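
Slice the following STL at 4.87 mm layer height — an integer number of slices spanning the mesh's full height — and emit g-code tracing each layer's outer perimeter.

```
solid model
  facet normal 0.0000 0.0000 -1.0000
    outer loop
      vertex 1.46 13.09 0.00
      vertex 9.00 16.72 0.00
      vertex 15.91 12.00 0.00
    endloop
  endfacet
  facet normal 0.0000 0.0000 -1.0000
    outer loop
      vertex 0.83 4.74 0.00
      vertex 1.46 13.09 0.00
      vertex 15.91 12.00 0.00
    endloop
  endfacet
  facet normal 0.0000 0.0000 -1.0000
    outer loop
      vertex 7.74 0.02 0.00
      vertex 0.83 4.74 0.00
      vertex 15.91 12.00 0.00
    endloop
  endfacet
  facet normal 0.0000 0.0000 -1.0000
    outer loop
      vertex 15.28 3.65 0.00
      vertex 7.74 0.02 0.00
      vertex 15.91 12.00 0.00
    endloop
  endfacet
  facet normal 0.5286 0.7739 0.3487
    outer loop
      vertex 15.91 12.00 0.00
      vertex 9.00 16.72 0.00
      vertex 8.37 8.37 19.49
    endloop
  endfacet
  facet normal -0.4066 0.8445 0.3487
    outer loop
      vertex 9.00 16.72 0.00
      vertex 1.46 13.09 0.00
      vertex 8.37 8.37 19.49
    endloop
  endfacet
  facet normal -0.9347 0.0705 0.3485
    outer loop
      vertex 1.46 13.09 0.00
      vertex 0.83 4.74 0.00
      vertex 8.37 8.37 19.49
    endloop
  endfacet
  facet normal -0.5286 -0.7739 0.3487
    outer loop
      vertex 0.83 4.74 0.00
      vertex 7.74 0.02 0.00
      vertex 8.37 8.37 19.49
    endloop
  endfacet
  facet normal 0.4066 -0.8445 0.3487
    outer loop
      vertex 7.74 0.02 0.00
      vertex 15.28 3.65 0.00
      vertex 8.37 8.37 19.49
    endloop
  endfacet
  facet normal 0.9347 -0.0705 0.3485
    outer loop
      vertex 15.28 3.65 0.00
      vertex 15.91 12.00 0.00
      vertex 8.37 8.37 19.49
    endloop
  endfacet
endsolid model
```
; perimeter-only toolpath
G21 ; units = mm
G90 ; absolute positioning
G28 ; home
; layer 1
G0 Z4.87
G0 X14.03 Y11.09
G1 X8.84 Y14.63
G1 X3.19 Y11.91
G1 X2.71 Y5.65
G1 X7.90 Y2.11
G1 X13.55 Y4.83
G1 X14.03 Y11.09
; layer 2
G0 Z9.74
G0 X12.14 Y10.18
G1 X8.68 Y12.54
G1 X4.91 Y10.73
G1 X4.60 Y6.55
G1 X8.05 Y4.19
G1 X11.82 Y6.01
G1 X12.14 Y10.18
; layer 3
G0 Z14.62
G0 X10.25 Y9.28
G1 X8.53 Y10.46
G1 X6.64 Y9.55
G1 X6.48 Y7.46
G1 X8.21 Y6.28
G1 X10.10 Y7.19
G1 X10.25 Y9.28
M2 ; end

The solid is a regular 6-sided pyramid, base circumscribed radius ≈ 8.37 mm, apex at z ≈ 19.5 mm. Slicing at Δz = 4.87 mm — 4 equal slices spanning the solid's height, so layer i sits at z = i·h/4 — gives 3 non-empty perimeters. Each is a 6-segment closed polygon; G0 lifts to the layer z and rapids to the start vertex, then G1 traces the edges. The cross-section shrinks linearly with z (the slice at the apex is degenerate and omitted).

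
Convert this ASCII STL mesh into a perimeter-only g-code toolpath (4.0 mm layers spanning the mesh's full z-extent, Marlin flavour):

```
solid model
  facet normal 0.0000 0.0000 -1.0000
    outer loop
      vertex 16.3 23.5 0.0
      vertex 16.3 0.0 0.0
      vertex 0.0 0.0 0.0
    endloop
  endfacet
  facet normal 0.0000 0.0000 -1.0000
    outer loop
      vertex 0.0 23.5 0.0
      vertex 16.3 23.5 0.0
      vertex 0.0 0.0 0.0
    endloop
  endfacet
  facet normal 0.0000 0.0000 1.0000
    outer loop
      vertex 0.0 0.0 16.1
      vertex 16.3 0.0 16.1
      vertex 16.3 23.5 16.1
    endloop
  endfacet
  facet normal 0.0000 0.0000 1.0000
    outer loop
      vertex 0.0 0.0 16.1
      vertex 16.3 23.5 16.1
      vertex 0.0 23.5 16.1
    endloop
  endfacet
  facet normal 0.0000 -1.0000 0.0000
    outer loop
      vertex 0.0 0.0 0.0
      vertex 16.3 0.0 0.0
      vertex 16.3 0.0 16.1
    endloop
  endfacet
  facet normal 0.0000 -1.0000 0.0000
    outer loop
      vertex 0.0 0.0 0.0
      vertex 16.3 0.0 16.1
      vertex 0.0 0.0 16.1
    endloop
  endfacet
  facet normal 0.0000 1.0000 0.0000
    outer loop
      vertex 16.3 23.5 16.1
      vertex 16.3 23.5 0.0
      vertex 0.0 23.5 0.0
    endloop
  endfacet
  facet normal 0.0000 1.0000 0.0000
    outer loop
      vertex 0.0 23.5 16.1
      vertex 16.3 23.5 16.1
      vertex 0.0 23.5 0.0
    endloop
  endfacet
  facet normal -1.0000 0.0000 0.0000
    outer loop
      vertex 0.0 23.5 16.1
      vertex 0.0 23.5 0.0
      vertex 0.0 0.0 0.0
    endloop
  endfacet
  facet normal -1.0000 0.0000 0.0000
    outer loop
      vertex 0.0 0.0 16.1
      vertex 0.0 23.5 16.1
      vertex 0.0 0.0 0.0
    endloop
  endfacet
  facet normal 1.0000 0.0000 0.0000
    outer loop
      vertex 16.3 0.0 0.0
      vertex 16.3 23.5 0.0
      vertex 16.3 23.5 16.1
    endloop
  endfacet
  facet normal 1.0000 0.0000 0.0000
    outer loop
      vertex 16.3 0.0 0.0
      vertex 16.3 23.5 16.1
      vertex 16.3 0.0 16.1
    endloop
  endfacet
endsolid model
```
; perimeter-only toolpath
G21 ; units = mm
G90 ; absolute positioning
G28 ; home
; layer 1
G0 Z4.0
G0 X0.0 Y0.0
G1 X16.3 Y0.0
G1 X16.3 Y23.5
G1 X0.0 Y23.5
G1 X0.0 Y0.0
; layer 2
G0 Z8.1
G0 X0.0 Y0.0
G1 X16.3 Y0.0
G1 X16.3 Y23.5
G1 X0.0 Y23.5
G1 X0.0 Y0.0
; layer 3
G0 Z12.1
G0 X0.0 Y0.0
G1 X16.3 Y0.0
G1 X16.3 Y23.5
G1 X0.0 Y23.5
G1 X0.0 Y0.0
; layer 4
G0 Z16.1
G0 X0.0 Y0.0
G1 X16.3 Y0.0
G1 X16.3 Y23.5
G1 X0.0 Y23.5
G1 X0.0 Y0.0
M2 ; end

The solid is a rectangular box, roughly 16.3 × 23.5 mm footprint and 16.1 mm tall. Slicing at Δz = 4.0 mm — 4 equal slices spanning the solid's height, so layer i sits at z = i·h/4 — gives 4 non-empty perimeters. Each is a 4-segment closed polygon; G0 lifts to the layer z and rapids to the start vertex, then G1 traces the edges.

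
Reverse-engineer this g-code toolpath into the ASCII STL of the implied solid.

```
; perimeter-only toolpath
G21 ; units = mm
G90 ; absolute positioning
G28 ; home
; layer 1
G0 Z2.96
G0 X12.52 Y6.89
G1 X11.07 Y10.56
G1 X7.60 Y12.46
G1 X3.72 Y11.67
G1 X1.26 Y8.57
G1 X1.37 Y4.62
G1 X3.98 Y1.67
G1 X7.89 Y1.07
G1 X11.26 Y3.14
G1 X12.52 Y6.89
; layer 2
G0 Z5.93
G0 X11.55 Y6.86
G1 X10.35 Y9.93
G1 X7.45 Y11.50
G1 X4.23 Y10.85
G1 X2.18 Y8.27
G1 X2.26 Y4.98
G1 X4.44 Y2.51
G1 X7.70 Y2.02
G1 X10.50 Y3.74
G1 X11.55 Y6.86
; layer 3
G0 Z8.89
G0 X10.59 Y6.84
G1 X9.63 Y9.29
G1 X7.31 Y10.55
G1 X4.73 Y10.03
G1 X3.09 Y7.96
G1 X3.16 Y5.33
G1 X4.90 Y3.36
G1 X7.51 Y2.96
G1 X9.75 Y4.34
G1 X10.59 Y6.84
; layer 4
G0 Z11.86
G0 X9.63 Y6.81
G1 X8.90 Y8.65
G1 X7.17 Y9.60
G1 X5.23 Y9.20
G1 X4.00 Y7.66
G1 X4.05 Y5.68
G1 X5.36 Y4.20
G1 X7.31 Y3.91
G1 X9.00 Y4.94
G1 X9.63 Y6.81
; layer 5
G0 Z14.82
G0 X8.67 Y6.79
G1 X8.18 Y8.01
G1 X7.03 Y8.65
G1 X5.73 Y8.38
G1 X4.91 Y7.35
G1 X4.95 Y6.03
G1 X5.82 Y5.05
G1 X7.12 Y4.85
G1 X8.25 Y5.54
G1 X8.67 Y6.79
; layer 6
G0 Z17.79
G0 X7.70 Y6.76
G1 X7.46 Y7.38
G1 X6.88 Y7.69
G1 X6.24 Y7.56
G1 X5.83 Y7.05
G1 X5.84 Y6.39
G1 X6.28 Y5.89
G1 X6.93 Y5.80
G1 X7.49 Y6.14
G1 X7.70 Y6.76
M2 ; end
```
solid part
  facet normal 0.0000 0.0000 -1.0000
    outer loop
      vertex 7.74 13.41 0.00
      vertex 11.79 11.20 0.00
      vertex 13.48 6.91 0.00
    endloop
  endfacet
  facet normal 0.0000 0.0000 -1.0000
    outer loop
      vertex 3.22 12.49 0.00
      vertex 7.74 13.41 0.00
      vertex 13.48 6.91 0.00
    endloop
  endfacet
  facet normal 0.0000 0.0000 -1.0000
    outer loop
      vertex 0.35 8.88 0.00
      vertex 3.22 12.49 0.00
      vertex 13.48 6.91 0.00
    endloop
  endfacet
  facet normal 0.0000 0.0000 -1.0000
    outer loop
      vertex 0.47 4.27 0.00
      vertex 0.35 8.88 0.00
      vertex 13.48 6.91 0.00
    endloop
  endfacet
  facet normal 0.0000 0.0000 -1.0000
    outer loop
      vertex 3.52 0.82 0.00
      vertex 0.47 4.27 0.00
      vertex 13.48 6.91 0.00
    endloop
  endfacet
  facet normal 0.0000 0.0000 -1.0000
    outer loop
      vertex 8.08 0.13 0.00
      vertex 3.52 0.82 0.00
      vertex 13.48 6.91 0.00
    endloop
  endfacet
  facet normal 0.0000 0.0000 -1.0000
    outer loop
      vertex 12.01 2.54 0.00
      vertex 8.08 0.13 0.00
      vertex 13.48 6.91 0.00
    endloop
  endfacet
  facet normal 0.8899 0.3506 0.2919
    outer loop
      vertex 13.48 6.91 0.00
      vertex 11.79 11.20 0.00
      vertex 6.74 6.74 20.75
    endloop
  endfacet
  facet normal 0.4581 0.8396 0.2920
    outer loop
      vertex 11.79 11.20 0.00
      vertex 7.74 13.41 0.00
      vertex 6.74 6.74 20.75
    endloop
  endfacet
  facet normal -0.1908 0.9372 0.2921
    outer loop
      vertex 7.74 13.41 0.00
      vertex 3.22 12.49 0.00
      vertex 6.74 6.74 20.75
    endloop
  endfacet
  facet normal -0.7487 0.5952 0.2919
    outer loop
      vertex 3.22 12.49 0.00
      vertex 0.35 8.88 0.00
      vertex 6.74 6.74 20.75
    endloop
  endfacet
  facet normal -0.9561 -0.0249 0.2919
    outer loop
      vertex 0.35 8.88 0.00
      vertex 0.47 4.27 0.00
      vertex 6.74 6.74 20.75
    endloop
  endfacet
  facet normal -0.7166 -0.6335 0.2919
    outer loop
      vertex 0.47 4.27 0.00
      vertex 3.52 0.82 0.00
      vertex 6.74 6.74 20.75
    endloop
  endfacet
  facet normal -0.1431 -0.9457 0.2920
    outer loop
      vertex 3.52 0.82 0.00
      vertex 8.08 0.13 0.00
      vertex 6.74 6.74 20.75
    endloop
  endfacet
  facet normal 0.5000 -0.8153 0.2920
    outer loop
      vertex 8.08 0.13 0.00
      vertex 12.01 2.54 0.00
      vertex 6.74 6.74 20.75
    endloop
  endfacet
  facet normal 0.9065 -0.3049 0.2920
    outer loop
      vertex 12.01 2.54 0.00
      vertex 13.48 6.91 0.00
      vertex 6.74 6.74 20.75
    endloop
  endfacet
endsolid part

The G0 Z moves step by Δz≈2.96 mm. The G1 loops shrink linearly with z, so the solid tapers from its base footprint up to z≈20.8. Closing with a flat bottom cap and the tapered top and triangulating gives 16 facets — a regular 9-sided pyramid, base circumscribed radius ≈ 6.74 mm, apex at z ≈ 20.8 mm.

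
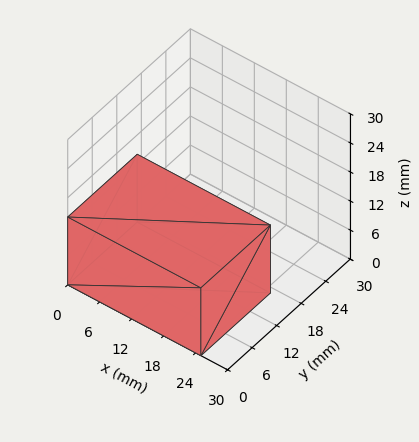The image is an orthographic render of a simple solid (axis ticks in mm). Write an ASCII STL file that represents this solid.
Reading the render: the shape is a rectangular box, roughly 25 × 17 mm footprint and 14 mm tall (dimensions read to the nearest mm from the axis ticks). For the STL, each face is triangulated and given an outward normal.

solid part
  facet normal 0.0000 0.0000 -1.0000
    outer loop
      vertex 25.000 17.000 0.000
      vertex 25.000 0.000 0.000
      vertex 0.000 0.000 0.000
    endloop
  endfacet
  facet normal 0.0000 0.0000 -1.0000
    outer loop
      vertex 0.000 17.000 0.000
      vertex 25.000 17.000 0.000
      vertex 0.000 0.000 0.000
    endloop
  endfacet
  facet normal 0.0000 0.0000 1.0000
    outer loop
      vertex 0.000 0.000 14.000
      vertex 25.000 0.000 14.000
      vertex 25.000 17.000 14.000
    endloop
  endfacet
  facet normal 0.0000 0.0000 1.0000
    outer loop
      vertex 0.000 0.000 14.000
      vertex 25.000 17.000 14.000
      vertex 0.000 17.000 14.000
    endloop
  endfacet
  facet normal 0.0000 -1.0000 0.0000
    outer loop
      vertex 0.000 0.000 0.000
      vertex 25.000 0.000 0.000
      vertex 25.000 0.000 14.000
    endloop
  endfacet
  facet normal 0.0000 -1.0000 0.0000
    outer loop
      vertex 0.000 0.000 0.000
      vertex 25.000 0.000 14.000
      vertex 0.000 0.000 14.000
    endloop
  endfacet
  facet normal 0.0000 1.0000 0.0000
    outer loop
      vertex 25.000 17.000 14.000
      vertex 25.000 17.000 0.000
      vertex 0.000 17.000 0.000
    endloop
  endfacet
  facet normal 0.0000 1.0000 0.0000
    outer loop
      vertex 0.000 17.000 14.000
      vertex 25.000 17.000 14.000
      vertex 0.000 17.000 0.000
    endloop
  endfacet
  facet normal -1.0000 0.0000 0.0000
    outer loop
      vertex 0.000 17.000 14.000
      vertex 0.000 17.000 0.000
      vertex 0.000 0.000 0.000
    endloop
  endfacet
  facet normal -1.0000 0.0000 0.0000
    outer loop
      vertex 0.000 0.000 14.000
      vertex 0.000 17.000 14.000
      vertex 0.000 0.000 0.000
    endloop
  endfacet
  facet normal 1.0000 0.0000 0.0000
    outer loop
      vertex 25.000 0.000 0.000
      vertex 25.000 17.000 0.000
      vertex 25.000 17.000 14.000
    endloop
  endfacet
  facet normal 1.0000 0.0000 0.0000
    outer loop
      vertex 25.000 0.000 0.000
      vertex 25.000 17.000 14.000
      vertex 25.000 0.000 14.000
    endloop
  endfacet
endsolid part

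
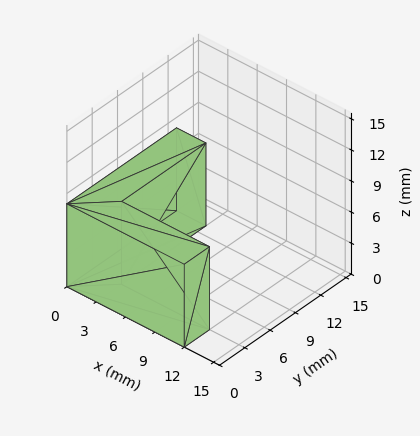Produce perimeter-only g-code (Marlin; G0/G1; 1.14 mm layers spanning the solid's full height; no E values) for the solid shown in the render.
Reading the render: the shape is an L-shaped prism: outer 12 × 13 mm, arm thicknesses ≈ 3 mm (horizontal) and 3 mm (vertical), extruded 8 mm in z (dimensions read to the nearest mm from the axis ticks). For the g-code, the solid's height is divided into equal slices at the stated Δz and each level perimeter traced with G1 moves after a G0 lift.

; perimeter-only toolpath
G21 ; units = mm
G90 ; absolute positioning
G28 ; home
; layer 1
G0 Z1.14
G0 X0.00 Y0.00
G1 X12.00 Y0.00
G1 X12.00 Y3.00
G1 X3.00 Y3.00
G1 X3.00 Y13.00
G1 X0.00 Y13.00
G1 X0.00 Y0.00
; layer 2
G0 Z2.29
G0 X0.00 Y0.00
G1 X12.00 Y0.00
G1 X12.00 Y3.00
G1 X3.00 Y3.00
G1 X3.00 Y13.00
G1 X0.00 Y13.00
G1 X0.00 Y0.00
; layer 3
G0 Z3.43
G0 X0.00 Y0.00
G1 X12.00 Y0.00
G1 X12.00 Y3.00
G1 X3.00 Y3.00
G1 X3.00 Y13.00
G1 X0.00 Y13.00
G1 X0.00 Y0.00
; layer 4
G0 Z4.57
G0 X0.00 Y0.00
G1 X12.00 Y0.00
G1 X12.00 Y3.00
G1 X3.00 Y3.00
G1 X3.00 Y13.00
G1 X0.00 Y13.00
G1 X0.00 Y0.00
; layer 5
G0 Z5.71
G0 X0.00 Y0.00
G1 X12.00 Y0.00
G1 X12.00 Y3.00
G1 X3.00 Y3.00
G1 X3.00 Y13.00
G1 X0.00 Y13.00
G1 X0.00 Y0.00
; layer 6
G0 Z6.86
G0 X0.00 Y0.00
G1 X12.00 Y0.00
G1 X12.00 Y3.00
G1 X3.00 Y3.00
G1 X3.00 Y13.00
G1 X0.00 Y13.00
G1 X0.00 Y0.00
; layer 7
G0 Z8.00
G0 X0.00 Y0.00
G1 X12.00 Y0.00
G1 X12.00 Y3.00
G1 X3.00 Y3.00
G1 X3.00 Y13.00
G1 X0.00 Y13.00
G1 X0.00 Y0.00
M2 ; end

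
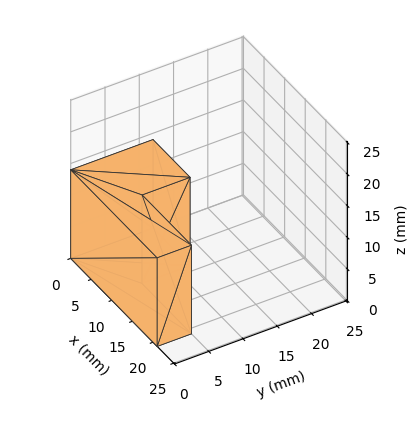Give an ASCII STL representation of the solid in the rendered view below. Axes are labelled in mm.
Reading the render: the shape is an L-shaped prism: outer 21 × 12 mm, arm thicknesses ≈ 5 mm (horizontal) and 9 mm (vertical), extruded 14 mm in z (dimensions read to the nearest mm from the axis ticks). For the STL, each face is triangulated and given an outward normal.

solid part
  facet normal 0.0000 0.0000 -1.0000
    outer loop
      vertex 21.000 5.000 0.000
      vertex 21.000 0.000 0.000
      vertex 0.000 0.000 0.000
    endloop
  endfacet
  facet normal 0.0000 0.0000 -1.0000
    outer loop
      vertex 9.000 5.000 0.000
      vertex 21.000 5.000 0.000
      vertex 0.000 0.000 0.000
    endloop
  endfacet
  facet normal 0.0000 0.0000 -1.0000
    outer loop
      vertex 9.000 12.000 0.000
      vertex 9.000 5.000 0.000
      vertex 0.000 0.000 0.000
    endloop
  endfacet
  facet normal 0.0000 0.0000 -1.0000
    outer loop
      vertex 0.000 12.000 0.000
      vertex 9.000 12.000 0.000
      vertex 0.000 0.000 0.000
    endloop
  endfacet
  facet normal 0.0000 0.0000 1.0000
    outer loop
      vertex 0.000 0.000 14.000
      vertex 21.000 0.000 14.000
      vertex 21.000 5.000 14.000
    endloop
  endfacet
  facet normal 0.0000 0.0000 1.0000
    outer loop
      vertex 0.000 0.000 14.000
      vertex 21.000 5.000 14.000
      vertex 9.000 5.000 14.000
    endloop
  endfacet
  facet normal 0.0000 0.0000 1.0000
    outer loop
      vertex 0.000 0.000 14.000
      vertex 9.000 5.000 14.000
      vertex 9.000 12.000 14.000
    endloop
  endfacet
  facet normal 0.0000 0.0000 1.0000
    outer loop
      vertex 0.000 0.000 14.000
      vertex 9.000 12.000 14.000
      vertex 0.000 12.000 14.000
    endloop
  endfacet
  facet normal 0.0000 -1.0000 0.0000
    outer loop
      vertex 0.000 0.000 0.000
      vertex 21.000 0.000 0.000
      vertex 21.000 0.000 14.000
    endloop
  endfacet
  facet normal 0.0000 -1.0000 0.0000
    outer loop
      vertex 0.000 0.000 0.000
      vertex 21.000 0.000 14.000
      vertex 0.000 0.000 14.000
    endloop
  endfacet
  facet normal 1.0000 0.0000 0.0000
    outer loop
      vertex 21.000 0.000 0.000
      vertex 21.000 5.000 0.000
      vertex 21.000 5.000 14.000
    endloop
  endfacet
  facet normal 1.0000 0.0000 0.0000
    outer loop
      vertex 21.000 0.000 0.000
      vertex 21.000 5.000 14.000
      vertex 21.000 0.000 14.000
    endloop
  endfacet
  facet normal 0.0000 1.0000 0.0000
    outer loop
      vertex 21.000 5.000 0.000
      vertex 9.000 5.000 0.000
      vertex 9.000 5.000 14.000
    endloop
  endfacet
  facet normal 0.0000 1.0000 0.0000
    outer loop
      vertex 21.000 5.000 0.000
      vertex 9.000 5.000 14.000
      vertex 21.000 5.000 14.000
    endloop
  endfacet
  facet normal 1.0000 0.0000 0.0000
    outer loop
      vertex 9.000 5.000 0.000
      vertex 9.000 12.000 0.000
      vertex 9.000 12.000 14.000
    endloop
  endfacet
  facet normal 1.0000 0.0000 0.0000
    outer loop
      vertex 9.000 5.000 0.000
      vertex 9.000 12.000 14.000
      vertex 9.000 5.000 14.000
    endloop
  endfacet
  facet normal 0.0000 1.0000 0.0000
    outer loop
      vertex 9.000 12.000 0.000
      vertex 0.000 12.000 0.000
      vertex 0.000 12.000 14.000
    endloop
  endfacet
  facet normal 0.0000 1.0000 0.0000
    outer loop
      vertex 9.000 12.000 0.000
      vertex 0.000 12.000 14.000
      vertex 9.000 12.000 14.000
    endloop
  endfacet
  facet normal -1.0000 0.0000 0.0000
    outer loop
      vertex 0.000 12.000 0.000
      vertex 0.000 0.000 0.000
      vertex 0.000 0.000 14.000
    endloop
  endfacet
  facet normal -1.0000 0.0000 0.0000
    outer loop
      vertex 0.000 12.000 0.000
      vertex 0.000 0.000 14.000
      vertex 0.000 12.000 14.000
    endloop
  endfacet
endsolid part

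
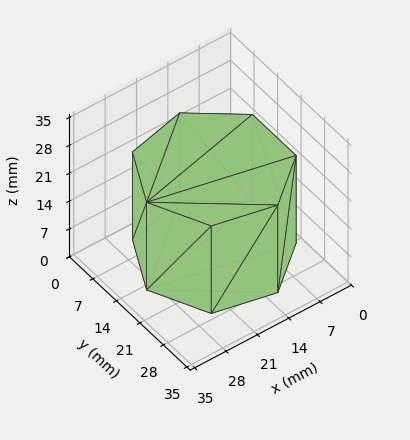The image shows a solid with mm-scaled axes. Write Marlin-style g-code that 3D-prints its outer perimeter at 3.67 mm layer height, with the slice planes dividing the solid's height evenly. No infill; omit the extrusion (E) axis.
Reading the render: the shape is a regular 7-sided prism (a cylinder approximated with 7 flat sides), circumscribed radius ≈ 15 mm, height ≈ 22 mm (dimensions read to the nearest mm from the axis ticks). For the g-code, the solid's height is divided into equal slices at the stated Δz and each level perimeter traced with G1 moves after a G0 lift.

; perimeter-only toolpath
G21 ; units = mm
G90 ; absolute positioning
G28 ; home
; layer 1
G0 Z3.67
G0 X30.00 Y15.00
G1 X24.35 Y26.73
G1 X11.66 Y29.62
G1 X1.49 Y21.51
G1 X1.49 Y8.49
G1 X11.66 Y0.38
G1 X24.35 Y3.27
G1 X30.00 Y15.00
; layer 2
G0 Z7.33
G0 X30.00 Y15.00
G1 X24.35 Y26.73
G1 X11.66 Y29.62
G1 X1.49 Y21.51
G1 X1.49 Y8.49
G1 X11.66 Y0.38
G1 X24.35 Y3.27
G1 X30.00 Y15.00
; layer 3
G0 Z11.00
G0 X30.00 Y15.00
G1 X24.35 Y26.73
G1 X11.66 Y29.62
G1 X1.49 Y21.51
G1 X1.49 Y8.49
G1 X11.66 Y0.38
G1 X24.35 Y3.27
G1 X30.00 Y15.00
; layer 4
G0 Z14.67
G0 X30.00 Y15.00
G1 X24.35 Y26.73
G1 X11.66 Y29.62
G1 X1.49 Y21.51
G1 X1.49 Y8.49
G1 X11.66 Y0.38
G1 X24.35 Y3.27
G1 X30.00 Y15.00
; layer 5
G0 Z18.33
G0 X30.00 Y15.00
G1 X24.35 Y26.73
G1 X11.66 Y29.62
G1 X1.49 Y21.51
G1 X1.49 Y8.49
G1 X11.66 Y0.38
G1 X24.35 Y3.27
G1 X30.00 Y15.00
; layer 6
G0 Z22.00
G0 X30.00 Y15.00
G1 X24.35 Y26.73
G1 X11.66 Y29.62
G1 X1.49 Y21.51
G1 X1.49 Y8.49
G1 X11.66 Y0.38
G1 X24.35 Y3.27
G1 X30.00 Y15.00
M2 ; end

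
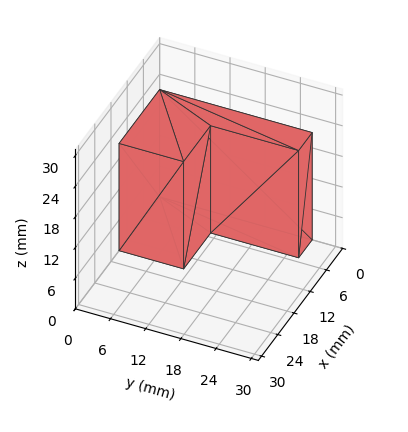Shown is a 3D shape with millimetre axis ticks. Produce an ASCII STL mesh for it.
Reading the render: the shape is an L-shaped prism: outer 15 × 26 mm, arm thicknesses ≈ 11 mm (horizontal) and 5 mm (vertical), extruded 21 mm in z (dimensions read to the nearest mm from the axis ticks). For the STL, each face is triangulated and given an outward normal.

solid part
  facet normal 0.0000 0.0000 -1.0000
    outer loop
      vertex 15.000 11.000 0.000
      vertex 15.000 0.000 0.000
      vertex 0.000 0.000 0.000
    endloop
  endfacet
  facet normal 0.0000 0.0000 -1.0000
    outer loop
      vertex 5.000 11.000 0.000
      vertex 15.000 11.000 0.000
      vertex 0.000 0.000 0.000
    endloop
  endfacet
  facet normal 0.0000 0.0000 -1.0000
    outer loop
      vertex 5.000 26.000 0.000
      vertex 5.000 11.000 0.000
      vertex 0.000 0.000 0.000
    endloop
  endfacet
  facet normal 0.0000 0.0000 -1.0000
    outer loop
      vertex 0.000 26.000 0.000
      vertex 5.000 26.000 0.000
      vertex 0.000 0.000 0.000
    endloop
  endfacet
  facet normal 0.0000 0.0000 1.0000
    outer loop
      vertex 0.000 0.000 21.000
      vertex 15.000 0.000 21.000
      vertex 15.000 11.000 21.000
    endloop
  endfacet
  facet normal 0.0000 0.0000 1.0000
    outer loop
      vertex 0.000 0.000 21.000
      vertex 15.000 11.000 21.000
      vertex 5.000 11.000 21.000
    endloop
  endfacet
  facet normal 0.0000 0.0000 1.0000
    outer loop
      vertex 0.000 0.000 21.000
      vertex 5.000 11.000 21.000
      vertex 5.000 26.000 21.000
    endloop
  endfacet
  facet normal 0.0000 0.0000 1.0000
    outer loop
      vertex 0.000 0.000 21.000
      vertex 5.000 26.000 21.000
      vertex 0.000 26.000 21.000
    endloop
  endfacet
  facet normal 0.0000 -1.0000 0.0000
    outer loop
      vertex 0.000 0.000 0.000
      vertex 15.000 0.000 0.000
      vertex 15.000 0.000 21.000
    endloop
  endfacet
  facet normal 0.0000 -1.0000 0.0000
    outer loop
      vertex 0.000 0.000 0.000
      vertex 15.000 0.000 21.000
      vertex 0.000 0.000 21.000
    endloop
  endfacet
  facet normal 1.0000 0.0000 0.0000
    outer loop
      vertex 15.000 0.000 0.000
      vertex 15.000 11.000 0.000
      vertex 15.000 11.000 21.000
    endloop
  endfacet
  facet normal 1.0000 0.0000 0.0000
    outer loop
      vertex 15.000 0.000 0.000
      vertex 15.000 11.000 21.000
      vertex 15.000 0.000 21.000
    endloop
  endfacet
  facet normal 0.0000 1.0000 0.0000
    outer loop
      vertex 15.000 11.000 0.000
      vertex 5.000 11.000 0.000
      vertex 5.000 11.000 21.000
    endloop
  endfacet
  facet normal 0.0000 1.0000 0.0000
    outer loop
      vertex 15.000 11.000 0.000
      vertex 5.000 11.000 21.000
      vertex 15.000 11.000 21.000
    endloop
  endfacet
  facet normal 1.0000 0.0000 0.0000
    outer loop
      vertex 5.000 11.000 0.000
      vertex 5.000 26.000 0.000
      vertex 5.000 26.000 21.000
    endloop
  endfacet
  facet normal 1.0000 0.0000 0.0000
    outer loop
      vertex 5.000 11.000 0.000
      vertex 5.000 26.000 21.000
      vertex 5.000 11.000 21.000
    endloop
  endfacet
  facet normal 0.0000 1.0000 0.0000
    outer loop
      vertex 5.000 26.000 0.000
      vertex 0.000 26.000 0.000
      vertex 0.000 26.000 21.000
    endloop
  endfacet
  facet normal 0.0000 1.0000 0.0000
    outer loop
      vertex 5.000 26.000 0.000
      vertex 0.000 26.000 21.000
      vertex 5.000 26.000 21.000
    endloop
  endfacet
  facet normal -1.0000 0.0000 0.0000
    outer loop
      vertex 0.000 26.000 0.000
      vertex 0.000 0.000 0.000
      vertex 0.000 0.000 21.000
    endloop
  endfacet
  facet normal -1.0000 0.0000 0.0000
    outer loop
      vertex 0.000 26.000 0.000
      vertex 0.000 0.000 21.000
      vertex 0.000 26.000 21.000
    endloop
  endfacet
endsolid part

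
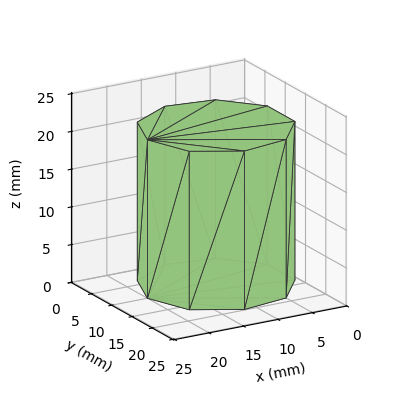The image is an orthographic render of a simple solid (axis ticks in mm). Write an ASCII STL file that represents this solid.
Reading the render: the shape is a regular 9-sided prism (a cylinder approximated with 9 flat sides), circumscribed radius ≈ 10 mm, height ≈ 21 mm (dimensions read to the nearest mm from the axis ticks). For the STL, each face is triangulated and given an outward normal.

solid part
  facet normal 0.0000 0.0000 -1.0000
    outer loop
      vertex 11.7 19.8 0.0
      vertex 17.7 16.4 0.0
      vertex 20.0 10.0 0.0
    endloop
  endfacet
  facet normal 0.0000 0.0000 -1.0000
    outer loop
      vertex 5.0 18.7 0.0
      vertex 11.7 19.8 0.0
      vertex 20.0 10.0 0.0
    endloop
  endfacet
  facet normal 0.0000 0.0000 -1.0000
    outer loop
      vertex 0.6 13.4 0.0
      vertex 5.0 18.7 0.0
      vertex 20.0 10.0 0.0
    endloop
  endfacet
  facet normal 0.0000 0.0000 -1.0000
    outer loop
      vertex 0.6 6.6 0.0
      vertex 0.6 13.4 0.0
      vertex 20.0 10.0 0.0
    endloop
  endfacet
  facet normal 0.0000 0.0000 -1.0000
    outer loop
      vertex 5.0 1.3 0.0
      vertex 0.6 6.6 0.0
      vertex 20.0 10.0 0.0
    endloop
  endfacet
  facet normal 0.0000 0.0000 -1.0000
    outer loop
      vertex 11.7 0.2 0.0
      vertex 5.0 1.3 0.0
      vertex 20.0 10.0 0.0
    endloop
  endfacet
  facet normal 0.0000 0.0000 -1.0000
    outer loop
      vertex 17.7 3.6 0.0
      vertex 11.7 0.2 0.0
      vertex 20.0 10.0 0.0
    endloop
  endfacet
  facet normal 0.0000 0.0000 1.0000
    outer loop
      vertex 20.0 10.0 21.0
      vertex 17.7 16.4 21.0
      vertex 11.7 19.8 21.0
    endloop
  endfacet
  facet normal 0.0000 0.0000 1.0000
    outer loop
      vertex 20.0 10.0 21.0
      vertex 11.7 19.8 21.0
      vertex 5.0 18.7 21.0
    endloop
  endfacet
  facet normal 0.0000 0.0000 1.0000
    outer loop
      vertex 20.0 10.0 21.0
      vertex 5.0 18.7 21.0
      vertex 0.6 13.4 21.0
    endloop
  endfacet
  facet normal 0.0000 0.0000 1.0000
    outer loop
      vertex 20.0 10.0 21.0
      vertex 0.6 13.4 21.0
      vertex 0.6 6.6 21.0
    endloop
  endfacet
  facet normal 0.0000 0.0000 1.0000
    outer loop
      vertex 20.0 10.0 21.0
      vertex 0.6 6.6 21.0
      vertex 5.0 1.3 21.0
    endloop
  endfacet
  facet normal 0.0000 0.0000 1.0000
    outer loop
      vertex 20.0 10.0 21.0
      vertex 5.0 1.3 21.0
      vertex 11.7 0.2 21.0
    endloop
  endfacet
  facet normal 0.0000 0.0000 1.0000
    outer loop
      vertex 20.0 10.0 21.0
      vertex 11.7 0.2 21.0
      vertex 17.7 3.6 21.0
    endloop
  endfacet
  facet normal 0.9411 0.3382 0.0000
    outer loop
      vertex 20.0 10.0 0.0
      vertex 17.7 16.4 0.0
      vertex 17.7 16.4 21.0
    endloop
  endfacet
  facet normal 0.9411 0.3382 0.0000
    outer loop
      vertex 20.0 10.0 0.0
      vertex 17.7 16.4 21.0
      vertex 20.0 10.0 21.0
    endloop
  endfacet
  facet normal 0.4930 0.8700 0.0000
    outer loop
      vertex 17.7 16.4 0.0
      vertex 11.7 19.8 0.0
      vertex 11.7 19.8 21.0
    endloop
  endfacet
  facet normal 0.4930 0.8700 0.0000
    outer loop
      vertex 17.7 16.4 0.0
      vertex 11.7 19.8 21.0
      vertex 17.7 16.4 21.0
    endloop
  endfacet
  facet normal -0.1620 0.9868 0.0000
    outer loop
      vertex 11.7 19.8 0.0
      vertex 5.0 18.7 0.0
      vertex 5.0 18.7 21.0
    endloop
  endfacet
  facet normal -0.1620 0.9868 0.0000
    outer loop
      vertex 11.7 19.8 0.0
      vertex 5.0 18.7 21.0
      vertex 11.7 19.8 21.0
    endloop
  endfacet
  facet normal -0.7694 0.6388 0.0000
    outer loop
      vertex 5.0 18.7 0.0
      vertex 0.6 13.4 0.0
      vertex 0.6 13.4 21.0
    endloop
  endfacet
  facet normal -0.7694 0.6388 0.0000
    outer loop
      vertex 5.0 18.7 0.0
      vertex 0.6 13.4 21.0
      vertex 5.0 18.7 21.0
    endloop
  endfacet
  facet normal -1.0000 0.0000 0.0000
    outer loop
      vertex 0.6 13.4 0.0
      vertex 0.6 6.6 0.0
      vertex 0.6 6.6 21.0
    endloop
  endfacet
  facet normal -1.0000 0.0000 0.0000
    outer loop
      vertex 0.6 13.4 0.0
      vertex 0.6 6.6 21.0
      vertex 0.6 13.4 21.0
    endloop
  endfacet
  facet normal -0.7694 -0.6388 0.0000
    outer loop
      vertex 0.6 6.6 0.0
      vertex 5.0 1.3 0.0
      vertex 5.0 1.3 21.0
    endloop
  endfacet
  facet normal -0.7694 -0.6388 0.0000
    outer loop
      vertex 0.6 6.6 0.0
      vertex 5.0 1.3 21.0
      vertex 0.6 6.6 21.0
    endloop
  endfacet
  facet normal -0.1620 -0.9868 0.0000
    outer loop
      vertex 5.0 1.3 0.0
      vertex 11.7 0.2 0.0
      vertex 11.7 0.2 21.0
    endloop
  endfacet
  facet normal -0.1620 -0.9868 0.0000
    outer loop
      vertex 5.0 1.3 0.0
      vertex 11.7 0.2 21.0
      vertex 5.0 1.3 21.0
    endloop
  endfacet
  facet normal 0.4930 -0.8700 0.0000
    outer loop
      vertex 11.7 0.2 0.0
      vertex 17.7 3.6 0.0
      vertex 17.7 3.6 21.0
    endloop
  endfacet
  facet normal 0.4930 -0.8700 0.0000
    outer loop
      vertex 11.7 0.2 0.0
      vertex 17.7 3.6 21.0
      vertex 11.7 0.2 21.0
    endloop
  endfacet
  facet normal 0.9411 -0.3382 0.0000
    outer loop
      vertex 17.7 3.6 0.0
      vertex 20.0 10.0 0.0
      vertex 20.0 10.0 21.0
    endloop
  endfacet
  facet normal 0.9411 -0.3382 0.0000
    outer loop
      vertex 17.7 3.6 0.0
      vertex 20.0 10.0 21.0
      vertex 17.7 3.6 21.0
    endloop
  endfacet
endsolid part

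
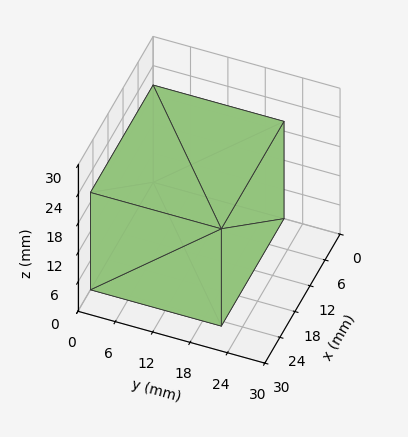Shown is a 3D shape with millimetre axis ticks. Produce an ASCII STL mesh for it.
Reading the render: the shape is a rectangular box, roughly 25 × 21 mm footprint and 20 mm tall (dimensions read to the nearest mm from the axis ticks). For the STL, each face is triangulated and given an outward normal.

solid part
  facet normal 0.0000 0.0000 -1.0000
    outer loop
      vertex 25.0 21.0 0.0
      vertex 25.0 0.0 0.0
      vertex 0.0 0.0 0.0
    endloop
  endfacet
  facet normal 0.0000 0.0000 -1.0000
    outer loop
      vertex 0.0 21.0 0.0
      vertex 25.0 21.0 0.0
      vertex 0.0 0.0 0.0
    endloop
  endfacet
  facet normal 0.0000 0.0000 1.0000
    outer loop
      vertex 0.0 0.0 20.0
      vertex 25.0 0.0 20.0
      vertex 25.0 21.0 20.0
    endloop
  endfacet
  facet normal 0.0000 0.0000 1.0000
    outer loop
      vertex 0.0 0.0 20.0
      vertex 25.0 21.0 20.0
      vertex 0.0 21.0 20.0
    endloop
  endfacet
  facet normal 0.0000 -1.0000 0.0000
    outer loop
      vertex 0.0 0.0 0.0
      vertex 25.0 0.0 0.0
      vertex 25.0 0.0 20.0
    endloop
  endfacet
  facet normal 0.0000 -1.0000 0.0000
    outer loop
      vertex 0.0 0.0 0.0
      vertex 25.0 0.0 20.0
      vertex 0.0 0.0 20.0
    endloop
  endfacet
  facet normal 0.0000 1.0000 0.0000
    outer loop
      vertex 25.0 21.0 20.0
      vertex 25.0 21.0 0.0
      vertex 0.0 21.0 0.0
    endloop
  endfacet
  facet normal 0.0000 1.0000 0.0000
    outer loop
      vertex 0.0 21.0 20.0
      vertex 25.0 21.0 20.0
      vertex 0.0 21.0 0.0
    endloop
  endfacet
  facet normal -1.0000 0.0000 0.0000
    outer loop
      vertex 0.0 21.0 20.0
      vertex 0.0 21.0 0.0
      vertex 0.0 0.0 0.0
    endloop
  endfacet
  facet normal -1.0000 0.0000 0.0000
    outer loop
      vertex 0.0 0.0 20.0
      vertex 0.0 21.0 20.0
      vertex 0.0 0.0 0.0
    endloop
  endfacet
  facet normal 1.0000 0.0000 0.0000
    outer loop
      vertex 25.0 0.0 0.0
      vertex 25.0 21.0 0.0
      vertex 25.0 21.0 20.0
    endloop
  endfacet
  facet normal 1.0000 0.0000 0.0000
    outer loop
      vertex 25.0 0.0 0.0
      vertex 25.0 21.0 20.0
      vertex 25.0 0.0 20.0
    endloop
  endfacet
endsolid part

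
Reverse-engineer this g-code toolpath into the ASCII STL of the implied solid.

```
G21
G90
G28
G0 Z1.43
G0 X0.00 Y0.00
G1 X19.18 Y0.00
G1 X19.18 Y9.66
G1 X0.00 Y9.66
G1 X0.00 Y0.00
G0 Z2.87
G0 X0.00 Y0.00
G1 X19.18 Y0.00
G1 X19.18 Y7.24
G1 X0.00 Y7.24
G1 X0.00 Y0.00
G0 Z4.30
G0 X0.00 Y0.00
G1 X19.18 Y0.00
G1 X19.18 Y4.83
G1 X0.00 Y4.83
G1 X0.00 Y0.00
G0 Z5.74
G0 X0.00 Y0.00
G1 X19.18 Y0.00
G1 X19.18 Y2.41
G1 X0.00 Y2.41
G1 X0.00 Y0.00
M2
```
solid part
  facet normal 0.0000 0.0000 -1.0000
    outer loop
      vertex 19.18 12.07 0.00
      vertex 19.18 0.00 0.00
      vertex 0.00 0.00 0.00
    endloop
  endfacet
  facet normal 0.0000 0.0000 -1.0000
    outer loop
      vertex 0.00 12.07 0.00
      vertex 19.18 12.07 0.00
      vertex 0.00 0.00 0.00
    endloop
  endfacet
  facet normal 0.0000 -1.0000 0.0000
    outer loop
      vertex 0.00 0.00 0.00
      vertex 19.18 0.00 0.00
      vertex 19.18 0.00 7.17
    endloop
  endfacet
  facet normal 0.0000 -1.0000 0.0000
    outer loop
      vertex 0.00 0.00 0.00
      vertex 19.18 0.00 7.17
      vertex 0.00 0.00 7.17
    endloop
  endfacet
  facet normal 0.0000 0.5107 0.8597
    outer loop
      vertex 0.00 0.00 7.17
      vertex 19.18 0.00 7.17
      vertex 19.18 12.07 0.00
    endloop
  endfacet
  facet normal 0.0000 0.5107 0.8597
    outer loop
      vertex 0.00 0.00 7.17
      vertex 19.18 12.07 0.00
      vertex 0.00 12.07 0.00
    endloop
  endfacet
  facet normal -1.0000 0.0000 0.0000
    outer loop
      vertex 0.00 0.00 7.17
      vertex 0.00 12.07 0.00
      vertex 0.00 0.00 0.00
    endloop
  endfacet
  facet normal 1.0000 0.0000 0.0000
    outer loop
      vertex 19.18 0.00 0.00
      vertex 19.18 12.07 0.00
      vertex 19.18 0.00 7.17
    endloop
  endfacet
endsolid part

The G0 Z moves step by Δz≈1.43 mm. The G1 loops shrink linearly with z, so the solid tapers from its base footprint up to z≈7.17. Closing with a flat bottom cap and the tapered top and triangulating gives 8 facets — a wedge (ramp): 19.2 × 12.1 mm base, rising to 7.17 mm along the y=0 edge and sloping linearly to z=0 at y=12.1.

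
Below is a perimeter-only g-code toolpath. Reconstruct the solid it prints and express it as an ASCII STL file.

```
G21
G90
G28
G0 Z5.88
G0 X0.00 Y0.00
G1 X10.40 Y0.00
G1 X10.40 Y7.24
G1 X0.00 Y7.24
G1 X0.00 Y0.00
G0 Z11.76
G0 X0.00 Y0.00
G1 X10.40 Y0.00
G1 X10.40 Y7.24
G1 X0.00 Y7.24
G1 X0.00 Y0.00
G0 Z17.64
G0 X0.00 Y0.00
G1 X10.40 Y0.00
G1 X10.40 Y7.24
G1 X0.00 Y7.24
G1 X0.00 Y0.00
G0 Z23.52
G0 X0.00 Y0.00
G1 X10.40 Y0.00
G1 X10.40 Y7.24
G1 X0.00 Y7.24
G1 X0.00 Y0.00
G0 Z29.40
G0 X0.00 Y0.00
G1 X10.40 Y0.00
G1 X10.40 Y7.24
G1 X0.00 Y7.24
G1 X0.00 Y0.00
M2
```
solid part
  facet normal 0.0000 0.0000 -1.0000
    outer loop
      vertex 10.40 7.24 0.00
      vertex 10.40 0.00 0.00
      vertex 0.00 0.00 0.00
    endloop
  endfacet
  facet normal 0.0000 0.0000 -1.0000
    outer loop
      vertex 0.00 7.24 0.00
      vertex 10.40 7.24 0.00
      vertex 0.00 0.00 0.00
    endloop
  endfacet
  facet normal 0.0000 0.0000 1.0000
    outer loop
      vertex 0.00 0.00 29.40
      vertex 10.40 0.00 29.40
      vertex 10.40 7.24 29.40
    endloop
  endfacet
  facet normal 0.0000 0.0000 1.0000
    outer loop
      vertex 0.00 0.00 29.40
      vertex 10.40 7.24 29.40
      vertex 0.00 7.24 29.40
    endloop
  endfacet
  facet normal 0.0000 -1.0000 0.0000
    outer loop
      vertex 0.00 0.00 0.00
      vertex 10.40 0.00 0.00
      vertex 10.40 0.00 29.40
    endloop
  endfacet
  facet normal 0.0000 -1.0000 0.0000
    outer loop
      vertex 0.00 0.00 0.00
      vertex 10.40 0.00 29.40
      vertex 0.00 0.00 29.40
    endloop
  endfacet
  facet normal 0.0000 1.0000 0.0000
    outer loop
      vertex 10.40 7.24 29.40
      vertex 10.40 7.24 0.00
      vertex 0.00 7.24 0.00
    endloop
  endfacet
  facet normal 0.0000 1.0000 0.0000
    outer loop
      vertex 0.00 7.24 29.40
      vertex 10.40 7.24 29.40
      vertex 0.00 7.24 0.00
    endloop
  endfacet
  facet normal -1.0000 0.0000 0.0000
    outer loop
      vertex 0.00 7.24 29.40
      vertex 0.00 7.24 0.00
      vertex 0.00 0.00 0.00
    endloop
  endfacet
  facet normal -1.0000 0.0000 0.0000
    outer loop
      vertex 0.00 0.00 29.40
      vertex 0.00 7.24 29.40
      vertex 0.00 0.00 0.00
    endloop
  endfacet
  facet normal 1.0000 0.0000 0.0000
    outer loop
      vertex 10.40 0.00 0.00
      vertex 10.40 7.24 0.00
      vertex 10.40 7.24 29.40
    endloop
  endfacet
  facet normal 1.0000 0.0000 0.0000
    outer loop
      vertex 10.40 0.00 0.00
      vertex 10.40 7.24 29.40
      vertex 10.40 0.00 29.40
    endloop
  endfacet
endsolid part

The G0 Z moves step by Δz≈5.88 mm. Every layer's G1 loop is the same polygon, so the solid is a straight extrusion of it from z=0 to z≈29.4. Closing with flat bottom and top caps and triangulating gives 12 facets — a rectangular box, roughly 10.4 × 7.24 mm footprint and 29.4 mm tall.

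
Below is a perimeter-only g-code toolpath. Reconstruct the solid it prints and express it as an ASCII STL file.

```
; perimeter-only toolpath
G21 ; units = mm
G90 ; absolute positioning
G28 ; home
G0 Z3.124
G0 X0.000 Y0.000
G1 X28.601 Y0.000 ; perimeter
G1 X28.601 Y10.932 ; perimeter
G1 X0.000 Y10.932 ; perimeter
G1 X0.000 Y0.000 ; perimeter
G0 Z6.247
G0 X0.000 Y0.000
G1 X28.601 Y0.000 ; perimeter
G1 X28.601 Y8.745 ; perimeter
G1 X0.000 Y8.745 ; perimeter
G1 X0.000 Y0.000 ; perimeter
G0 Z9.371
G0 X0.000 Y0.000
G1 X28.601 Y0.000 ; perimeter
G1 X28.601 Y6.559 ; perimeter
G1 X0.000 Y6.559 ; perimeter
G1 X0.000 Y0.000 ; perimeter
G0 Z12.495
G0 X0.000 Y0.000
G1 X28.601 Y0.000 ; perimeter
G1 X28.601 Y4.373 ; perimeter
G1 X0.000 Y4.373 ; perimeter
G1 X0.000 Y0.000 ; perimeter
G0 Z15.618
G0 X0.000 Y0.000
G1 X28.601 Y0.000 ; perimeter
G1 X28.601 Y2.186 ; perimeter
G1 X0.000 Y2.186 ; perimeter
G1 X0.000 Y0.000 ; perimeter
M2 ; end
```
solid part
  facet normal 0.0000 0.0000 -1.0000
    outer loop
      vertex 28.601 13.118 0.000
      vertex 28.601 0.000 0.000
      vertex 0.000 0.000 0.000
    endloop
  endfacet
  facet normal 0.0000 0.0000 -1.0000
    outer loop
      vertex 0.000 13.118 0.000
      vertex 28.601 13.118 0.000
      vertex 0.000 0.000 0.000
    endloop
  endfacet
  facet normal 0.0000 -1.0000 0.0000
    outer loop
      vertex 0.000 0.000 0.000
      vertex 28.601 0.000 0.000
      vertex 28.601 0.000 18.742
    endloop
  endfacet
  facet normal 0.0000 -1.0000 0.0000
    outer loop
      vertex 0.000 0.000 0.000
      vertex 28.601 0.000 18.742
      vertex 0.000 0.000 18.742
    endloop
  endfacet
  facet normal 0.0000 0.8193 0.5734
    outer loop
      vertex 0.000 0.000 18.742
      vertex 28.601 0.000 18.742
      vertex 28.601 13.118 0.000
    endloop
  endfacet
  facet normal 0.0000 0.8193 0.5734
    outer loop
      vertex 0.000 0.000 18.742
      vertex 28.601 13.118 0.000
      vertex 0.000 13.118 0.000
    endloop
  endfacet
  facet normal -1.0000 0.0000 0.0000
    outer loop
      vertex 0.000 0.000 18.742
      vertex 0.000 13.118 0.000
      vertex 0.000 0.000 0.000
    endloop
  endfacet
  facet normal 1.0000 0.0000 0.0000
    outer loop
      vertex 28.601 0.000 0.000
      vertex 28.601 13.118 0.000
      vertex 28.601 0.000 18.742
    endloop
  endfacet
endsolid part

The G0 Z moves step by Δz≈3.124 mm. The G1 loops shrink linearly with z, so the solid tapers from its base footprint up to z≈18.7. Closing with a flat bottom cap and the tapered top and triangulating gives 8 facets — a wedge (ramp): 28.6 × 13.1 mm base, rising to 18.7 mm along the y=0 edge and sloping linearly to z=0 at y=13.1.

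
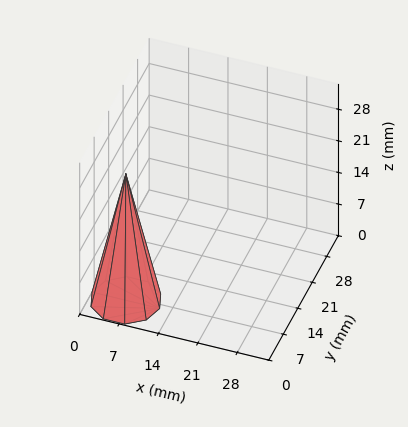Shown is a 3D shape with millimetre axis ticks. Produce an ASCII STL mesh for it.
Reading the render: the shape is a regular 10-sided pyramid, base circumscribed radius ≈ 6 mm, apex at z ≈ 28 mm (dimensions read to the nearest mm from the axis ticks). For the STL, each face is triangulated and given an outward normal.

solid part
  facet normal 0.0000 0.0000 -1.0000
    outer loop
      vertex 7.9 11.7 0.0
      vertex 10.9 9.5 0.0
      vertex 12.0 6.0 0.0
    endloop
  endfacet
  facet normal 0.0000 0.0000 -1.0000
    outer loop
      vertex 4.1 11.7 0.0
      vertex 7.9 11.7 0.0
      vertex 12.0 6.0 0.0
    endloop
  endfacet
  facet normal 0.0000 0.0000 -1.0000
    outer loop
      vertex 1.1 9.5 0.0
      vertex 4.1 11.7 0.0
      vertex 12.0 6.0 0.0
    endloop
  endfacet
  facet normal 0.0000 0.0000 -1.0000
    outer loop
      vertex 0.0 6.0 0.0
      vertex 1.1 9.5 0.0
      vertex 12.0 6.0 0.0
    endloop
  endfacet
  facet normal 0.0000 0.0000 -1.0000
    outer loop
      vertex 1.1 2.5 0.0
      vertex 0.0 6.0 0.0
      vertex 12.0 6.0 0.0
    endloop
  endfacet
  facet normal 0.0000 0.0000 -1.0000
    outer loop
      vertex 4.1 0.3 0.0
      vertex 1.1 2.5 0.0
      vertex 12.0 6.0 0.0
    endloop
  endfacet
  facet normal 0.0000 0.0000 -1.0000
    outer loop
      vertex 7.9 0.3 0.0
      vertex 4.1 0.3 0.0
      vertex 12.0 6.0 0.0
    endloop
  endfacet
  facet normal 0.0000 0.0000 -1.0000
    outer loop
      vertex 10.9 2.5 0.0
      vertex 7.9 0.3 0.0
      vertex 12.0 6.0 0.0
    endloop
  endfacet
  facet normal 0.9347 0.2938 0.2003
    outer loop
      vertex 12.0 6.0 0.0
      vertex 10.9 9.5 0.0
      vertex 6.0 6.0 28.0
    endloop
  endfacet
  facet normal 0.5794 0.7901 0.2002
    outer loop
      vertex 10.9 9.5 0.0
      vertex 7.9 11.7 0.0
      vertex 6.0 6.0 28.0
    endloop
  endfacet
  facet normal 0.0000 0.9799 0.1995
    outer loop
      vertex 7.9 11.7 0.0
      vertex 4.1 11.7 0.0
      vertex 6.0 6.0 28.0
    endloop
  endfacet
  facet normal -0.5794 0.7901 0.2002
    outer loop
      vertex 4.1 11.7 0.0
      vertex 1.1 9.5 0.0
      vertex 6.0 6.0 28.0
    endloop
  endfacet
  facet normal -0.9347 0.2938 0.2003
    outer loop
      vertex 1.1 9.5 0.0
      vertex 0.0 6.0 0.0
      vertex 6.0 6.0 28.0
    endloop
  endfacet
  facet normal -0.9347 -0.2938 0.2003
    outer loop
      vertex 0.0 6.0 0.0
      vertex 1.1 2.5 0.0
      vertex 6.0 6.0 28.0
    endloop
  endfacet
  facet normal -0.5794 -0.7901 0.2002
    outer loop
      vertex 1.1 2.5 0.0
      vertex 4.1 0.3 0.0
      vertex 6.0 6.0 28.0
    endloop
  endfacet
  facet normal 0.0000 -0.9799 0.1995
    outer loop
      vertex 4.1 0.3 0.0
      vertex 7.9 0.3 0.0
      vertex 6.0 6.0 28.0
    endloop
  endfacet
  facet normal 0.5794 -0.7901 0.2002
    outer loop
      vertex 7.9 0.3 0.0
      vertex 10.9 2.5 0.0
      vertex 6.0 6.0 28.0
    endloop
  endfacet
  facet normal 0.9347 -0.2938 0.2003
    outer loop
      vertex 10.9 2.5 0.0
      vertex 12.0 6.0 0.0
      vertex 6.0 6.0 28.0
    endloop
  endfacet
endsolid part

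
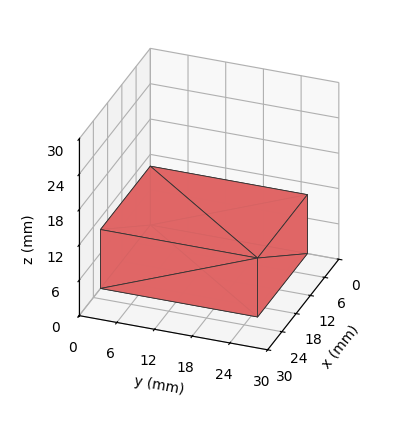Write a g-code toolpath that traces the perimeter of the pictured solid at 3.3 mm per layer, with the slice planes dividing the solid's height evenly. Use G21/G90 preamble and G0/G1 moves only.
Reading the render: the shape is a rectangular box, roughly 21 × 25 mm footprint and 10 mm tall (dimensions read to the nearest mm from the axis ticks). For the g-code, the solid's height is divided into equal slices at the stated Δz and each level perimeter traced with G1 moves after a G0 lift.

; perimeter-only toolpath
G21 ; units = mm
G90 ; absolute positioning
G28 ; home
; layer 1
G0 Z3.3
G0 X0.0 Y0.0
G1 X21.0 Y0.0
G1 X21.0 Y25.0
G1 X0.0 Y25.0
G1 X0.0 Y0.0
; layer 2
G0 Z6.7
G0 X0.0 Y0.0
G1 X21.0 Y0.0
G1 X21.0 Y25.0
G1 X0.0 Y25.0
G1 X0.0 Y0.0
; layer 3
G0 Z10.0
G0 X0.0 Y0.0
G1 X21.0 Y0.0
G1 X21.0 Y25.0
G1 X0.0 Y25.0
G1 X0.0 Y0.0
M2 ; end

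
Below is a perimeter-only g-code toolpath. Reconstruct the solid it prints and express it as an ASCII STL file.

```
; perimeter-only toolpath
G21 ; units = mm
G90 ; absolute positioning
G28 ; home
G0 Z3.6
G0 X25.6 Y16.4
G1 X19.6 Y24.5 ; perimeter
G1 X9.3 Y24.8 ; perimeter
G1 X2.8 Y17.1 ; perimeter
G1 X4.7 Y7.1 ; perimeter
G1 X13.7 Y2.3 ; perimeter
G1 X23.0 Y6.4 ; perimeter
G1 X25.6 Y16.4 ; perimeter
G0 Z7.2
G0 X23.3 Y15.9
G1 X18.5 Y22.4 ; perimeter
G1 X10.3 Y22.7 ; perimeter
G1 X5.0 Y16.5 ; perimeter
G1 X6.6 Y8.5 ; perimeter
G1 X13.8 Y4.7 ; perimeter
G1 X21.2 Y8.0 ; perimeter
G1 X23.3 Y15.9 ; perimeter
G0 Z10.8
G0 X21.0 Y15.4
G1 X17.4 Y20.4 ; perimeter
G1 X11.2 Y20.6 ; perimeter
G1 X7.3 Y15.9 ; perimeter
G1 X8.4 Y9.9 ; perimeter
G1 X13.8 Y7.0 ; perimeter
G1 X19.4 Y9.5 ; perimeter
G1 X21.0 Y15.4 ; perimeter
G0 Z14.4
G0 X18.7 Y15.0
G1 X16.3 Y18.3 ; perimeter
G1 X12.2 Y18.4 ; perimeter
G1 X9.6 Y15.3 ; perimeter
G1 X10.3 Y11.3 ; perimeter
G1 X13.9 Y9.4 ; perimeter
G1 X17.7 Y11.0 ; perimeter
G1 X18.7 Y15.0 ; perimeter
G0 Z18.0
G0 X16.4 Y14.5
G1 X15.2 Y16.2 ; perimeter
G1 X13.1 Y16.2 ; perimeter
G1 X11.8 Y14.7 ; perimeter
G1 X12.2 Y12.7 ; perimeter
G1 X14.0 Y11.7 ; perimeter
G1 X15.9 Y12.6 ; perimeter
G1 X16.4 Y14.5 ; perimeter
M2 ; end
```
solid part
  facet normal 0.0000 0.0000 -1.0000
    outer loop
      vertex 8.4 27.0 0.0
      vertex 20.7 26.6 0.0
      vertex 27.9 16.8 0.0
    endloop
  endfacet
  facet normal 0.0000 0.0000 -1.0000
    outer loop
      vertex 0.5 17.7 0.0
      vertex 8.4 27.0 0.0
      vertex 27.9 16.8 0.0
    endloop
  endfacet
  facet normal 0.0000 0.0000 -1.0000
    outer loop
      vertex 2.8 5.7 0.0
      vertex 0.5 17.7 0.0
      vertex 27.9 16.8 0.0
    endloop
  endfacet
  facet normal 0.0000 0.0000 -1.0000
    outer loop
      vertex 13.6 0.0 0.0
      vertex 2.8 5.7 0.0
      vertex 27.9 16.8 0.0
    endloop
  endfacet
  facet normal 0.0000 0.0000 -1.0000
    outer loop
      vertex 24.8 4.9 0.0
      vertex 13.6 0.0 0.0
      vertex 27.9 16.8 0.0
    endloop
  endfacet
  facet normal 0.6944 0.5102 0.5074
    outer loop
      vertex 27.9 16.8 0.0
      vertex 20.7 26.6 0.0
      vertex 14.1 14.1 21.6
    endloop
  endfacet
  facet normal 0.0280 0.8614 0.5071
    outer loop
      vertex 20.7 26.6 0.0
      vertex 8.4 27.0 0.0
      vertex 14.1 14.1 21.6
    endloop
  endfacet
  facet normal -0.6570 0.5581 0.5067
    outer loop
      vertex 8.4 27.0 0.0
      vertex 0.5 17.7 0.0
      vertex 14.1 14.1 21.6
    endloop
  endfacet
  facet normal -0.8470 -0.1623 0.5062
    outer loop
      vertex 0.5 17.7 0.0
      vertex 2.8 5.7 0.0
      vertex 14.1 14.1 21.6
    endloop
  endfacet
  facet normal -0.4023 -0.7623 0.5069
    outer loop
      vertex 2.8 5.7 0.0
      vertex 13.6 0.0 0.0
      vertex 14.1 14.1 21.6
    endloop
  endfacet
  facet normal 0.3454 -0.7895 0.5074
    outer loop
      vertex 13.6 0.0 0.0
      vertex 24.8 4.9 0.0
      vertex 14.1 14.1 21.6
    endloop
  endfacet
  facet normal 0.8346 -0.2174 0.5061
    outer loop
      vertex 24.8 4.9 0.0
      vertex 27.9 16.8 0.0
      vertex 14.1 14.1 21.6
    endloop
  endfacet
endsolid part

The G0 Z moves step by Δz≈3.6 mm. The G1 loops shrink linearly with z, so the solid tapers from its base footprint up to z≈21.6. Closing with a flat bottom cap and the tapered top and triangulating gives 12 facets — a regular 7-sided pyramid, base circumscribed radius ≈ 14.1 mm, apex at z ≈ 21.6 mm.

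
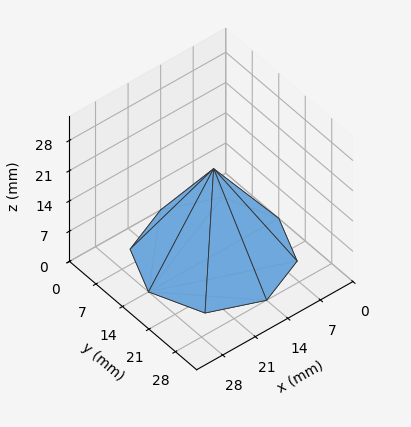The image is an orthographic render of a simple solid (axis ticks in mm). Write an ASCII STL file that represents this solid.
Reading the render: the shape is a regular 8-sided pyramid, base circumscribed radius ≈ 14 mm, apex at z ≈ 20 mm (dimensions read to the nearest mm from the axis ticks). For the STL, each face is triangulated and given an outward normal.

solid part
  facet normal 0.0000 0.0000 -1.0000
    outer loop
      vertex 14.000 28.000 0.000
      vertex 23.899 23.899 0.000
      vertex 28.000 14.000 0.000
    endloop
  endfacet
  facet normal 0.0000 0.0000 -1.0000
    outer loop
      vertex 4.101 23.899 0.000
      vertex 14.000 28.000 0.000
      vertex 28.000 14.000 0.000
    endloop
  endfacet
  facet normal 0.0000 0.0000 -1.0000
    outer loop
      vertex 0.000 14.000 0.000
      vertex 4.101 23.899 0.000
      vertex 28.000 14.000 0.000
    endloop
  endfacet
  facet normal 0.0000 0.0000 -1.0000
    outer loop
      vertex 4.101 4.101 0.000
      vertex 0.000 14.000 0.000
      vertex 28.000 14.000 0.000
    endloop
  endfacet
  facet normal 0.0000 0.0000 -1.0000
    outer loop
      vertex 14.000 0.000 0.000
      vertex 4.101 4.101 0.000
      vertex 28.000 14.000 0.000
    endloop
  endfacet
  facet normal 0.0000 0.0000 -1.0000
    outer loop
      vertex 23.899 4.101 0.000
      vertex 14.000 0.000 0.000
      vertex 28.000 14.000 0.000
    endloop
  endfacet
  facet normal 0.7758 0.3214 0.5430
    outer loop
      vertex 28.000 14.000 0.000
      vertex 23.899 23.899 0.000
      vertex 14.000 14.000 20.000
    endloop
  endfacet
  facet normal 0.3214 0.7758 0.5430
    outer loop
      vertex 23.899 23.899 0.000
      vertex 14.000 28.000 0.000
      vertex 14.000 14.000 20.000
    endloop
  endfacet
  facet normal -0.3214 0.7758 0.5430
    outer loop
      vertex 14.000 28.000 0.000
      vertex 4.101 23.899 0.000
      vertex 14.000 14.000 20.000
    endloop
  endfacet
  facet normal -0.7758 0.3214 0.5430
    outer loop
      vertex 4.101 23.899 0.000
      vertex 0.000 14.000 0.000
      vertex 14.000 14.000 20.000
    endloop
  endfacet
  facet normal -0.7758 -0.3214 0.5430
    outer loop
      vertex 0.000 14.000 0.000
      vertex 4.101 4.101 0.000
      vertex 14.000 14.000 20.000
    endloop
  endfacet
  facet normal -0.3214 -0.7758 0.5430
    outer loop
      vertex 4.101 4.101 0.000
      vertex 14.000 0.000 0.000
      vertex 14.000 14.000 20.000
    endloop
  endfacet
  facet normal 0.3214 -0.7758 0.5430
    outer loop
      vertex 14.000 0.000 0.000
      vertex 23.899 4.101 0.000
      vertex 14.000 14.000 20.000
    endloop
  endfacet
  facet normal 0.7758 -0.3214 0.5430
    outer loop
      vertex 23.899 4.101 0.000
      vertex 28.000 14.000 0.000
      vertex 14.000 14.000 20.000
    endloop
  endfacet
endsolid part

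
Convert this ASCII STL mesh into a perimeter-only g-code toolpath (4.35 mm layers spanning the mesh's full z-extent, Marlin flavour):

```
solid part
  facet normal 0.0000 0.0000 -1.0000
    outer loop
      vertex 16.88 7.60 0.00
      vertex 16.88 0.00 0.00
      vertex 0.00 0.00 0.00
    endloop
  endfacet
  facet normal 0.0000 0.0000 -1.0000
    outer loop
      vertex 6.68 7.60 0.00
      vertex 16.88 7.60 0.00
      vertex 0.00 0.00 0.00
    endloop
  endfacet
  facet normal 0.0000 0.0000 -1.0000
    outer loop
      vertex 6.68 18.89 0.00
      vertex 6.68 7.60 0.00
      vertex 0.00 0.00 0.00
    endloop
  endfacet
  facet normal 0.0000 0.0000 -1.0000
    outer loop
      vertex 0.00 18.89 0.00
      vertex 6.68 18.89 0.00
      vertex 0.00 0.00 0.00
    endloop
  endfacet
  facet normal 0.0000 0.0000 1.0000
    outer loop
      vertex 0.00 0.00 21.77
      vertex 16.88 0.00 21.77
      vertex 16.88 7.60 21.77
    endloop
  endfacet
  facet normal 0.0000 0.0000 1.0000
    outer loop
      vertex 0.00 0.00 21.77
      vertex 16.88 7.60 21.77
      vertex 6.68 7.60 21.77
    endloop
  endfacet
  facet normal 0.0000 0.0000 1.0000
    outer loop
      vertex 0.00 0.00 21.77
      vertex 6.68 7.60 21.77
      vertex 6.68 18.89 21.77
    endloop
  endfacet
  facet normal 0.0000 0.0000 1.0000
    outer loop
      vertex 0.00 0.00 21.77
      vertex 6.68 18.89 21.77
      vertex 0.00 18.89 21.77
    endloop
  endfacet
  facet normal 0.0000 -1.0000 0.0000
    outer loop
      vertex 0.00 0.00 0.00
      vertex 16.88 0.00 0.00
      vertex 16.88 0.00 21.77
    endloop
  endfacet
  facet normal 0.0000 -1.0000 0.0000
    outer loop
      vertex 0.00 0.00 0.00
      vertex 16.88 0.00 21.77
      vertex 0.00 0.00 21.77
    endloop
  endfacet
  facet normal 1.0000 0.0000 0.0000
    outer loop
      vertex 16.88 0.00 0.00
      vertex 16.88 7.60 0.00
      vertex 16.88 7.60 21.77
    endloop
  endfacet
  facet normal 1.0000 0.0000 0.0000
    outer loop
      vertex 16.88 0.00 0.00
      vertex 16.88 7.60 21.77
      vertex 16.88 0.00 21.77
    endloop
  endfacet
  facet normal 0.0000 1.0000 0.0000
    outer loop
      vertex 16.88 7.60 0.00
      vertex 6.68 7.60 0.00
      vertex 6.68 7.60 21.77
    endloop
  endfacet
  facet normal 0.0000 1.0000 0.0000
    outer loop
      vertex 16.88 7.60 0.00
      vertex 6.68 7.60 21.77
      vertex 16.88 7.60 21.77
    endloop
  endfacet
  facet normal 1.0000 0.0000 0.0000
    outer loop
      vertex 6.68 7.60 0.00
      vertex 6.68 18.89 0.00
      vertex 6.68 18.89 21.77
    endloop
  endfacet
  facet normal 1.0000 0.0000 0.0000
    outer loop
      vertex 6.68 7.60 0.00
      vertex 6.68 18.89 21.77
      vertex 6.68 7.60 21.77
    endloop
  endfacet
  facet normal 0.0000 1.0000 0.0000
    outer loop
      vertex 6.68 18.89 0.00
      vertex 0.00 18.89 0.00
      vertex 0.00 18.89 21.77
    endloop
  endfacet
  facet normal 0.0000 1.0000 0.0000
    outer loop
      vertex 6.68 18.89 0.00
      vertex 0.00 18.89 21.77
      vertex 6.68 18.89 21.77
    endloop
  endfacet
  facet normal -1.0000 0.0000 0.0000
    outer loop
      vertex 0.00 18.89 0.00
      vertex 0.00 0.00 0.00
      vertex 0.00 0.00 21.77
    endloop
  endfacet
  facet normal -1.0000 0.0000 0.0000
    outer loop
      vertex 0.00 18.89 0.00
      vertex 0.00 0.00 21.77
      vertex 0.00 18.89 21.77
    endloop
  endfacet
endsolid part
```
; perimeter-only toolpath
G21 ; units = mm
G90 ; absolute positioning
G28 ; home
; layer 1
G0 Z4.35
G0 X0.00 Y0.00
G1 X16.88 Y0.00
G1 X16.88 Y7.60
G1 X6.68 Y7.60
G1 X6.68 Y18.89
G1 X0.00 Y18.89
G1 X0.00 Y0.00
; layer 2
G0 Z8.71
G0 X0.00 Y0.00
G1 X16.88 Y0.00
G1 X16.88 Y7.60
G1 X6.68 Y7.60
G1 X6.68 Y18.89
G1 X0.00 Y18.89
G1 X0.00 Y0.00
; layer 3
G0 Z13.06
G0 X0.00 Y0.00
G1 X16.88 Y0.00
G1 X16.88 Y7.60
G1 X6.68 Y7.60
G1 X6.68 Y18.89
G1 X0.00 Y18.89
G1 X0.00 Y0.00
; layer 4
G0 Z17.42
G0 X0.00 Y0.00
G1 X16.88 Y0.00
G1 X16.88 Y7.60
G1 X6.68 Y7.60
G1 X6.68 Y18.89
G1 X0.00 Y18.89
G1 X0.00 Y0.00
; layer 5
G0 Z21.77
G0 X0.00 Y0.00
G1 X16.88 Y0.00
G1 X16.88 Y7.60
G1 X6.68 Y7.60
G1 X6.68 Y18.89
G1 X0.00 Y18.89
G1 X0.00 Y0.00
M2 ; end

The solid is an L-shaped prism: outer 16.9 × 18.9 mm, arm thicknesses ≈ 7.6 mm (horizontal) and 6.68 mm (vertical), extruded 21.8 mm in z. Slicing at Δz = 4.35 mm — 5 equal slices spanning the solid's height, so layer i sits at z = i·h/5 — gives 5 non-empty perimeters. Each is a 6-segment closed polygon; G0 lifts to the layer z and rapids to the start vertex, then G1 traces the edges.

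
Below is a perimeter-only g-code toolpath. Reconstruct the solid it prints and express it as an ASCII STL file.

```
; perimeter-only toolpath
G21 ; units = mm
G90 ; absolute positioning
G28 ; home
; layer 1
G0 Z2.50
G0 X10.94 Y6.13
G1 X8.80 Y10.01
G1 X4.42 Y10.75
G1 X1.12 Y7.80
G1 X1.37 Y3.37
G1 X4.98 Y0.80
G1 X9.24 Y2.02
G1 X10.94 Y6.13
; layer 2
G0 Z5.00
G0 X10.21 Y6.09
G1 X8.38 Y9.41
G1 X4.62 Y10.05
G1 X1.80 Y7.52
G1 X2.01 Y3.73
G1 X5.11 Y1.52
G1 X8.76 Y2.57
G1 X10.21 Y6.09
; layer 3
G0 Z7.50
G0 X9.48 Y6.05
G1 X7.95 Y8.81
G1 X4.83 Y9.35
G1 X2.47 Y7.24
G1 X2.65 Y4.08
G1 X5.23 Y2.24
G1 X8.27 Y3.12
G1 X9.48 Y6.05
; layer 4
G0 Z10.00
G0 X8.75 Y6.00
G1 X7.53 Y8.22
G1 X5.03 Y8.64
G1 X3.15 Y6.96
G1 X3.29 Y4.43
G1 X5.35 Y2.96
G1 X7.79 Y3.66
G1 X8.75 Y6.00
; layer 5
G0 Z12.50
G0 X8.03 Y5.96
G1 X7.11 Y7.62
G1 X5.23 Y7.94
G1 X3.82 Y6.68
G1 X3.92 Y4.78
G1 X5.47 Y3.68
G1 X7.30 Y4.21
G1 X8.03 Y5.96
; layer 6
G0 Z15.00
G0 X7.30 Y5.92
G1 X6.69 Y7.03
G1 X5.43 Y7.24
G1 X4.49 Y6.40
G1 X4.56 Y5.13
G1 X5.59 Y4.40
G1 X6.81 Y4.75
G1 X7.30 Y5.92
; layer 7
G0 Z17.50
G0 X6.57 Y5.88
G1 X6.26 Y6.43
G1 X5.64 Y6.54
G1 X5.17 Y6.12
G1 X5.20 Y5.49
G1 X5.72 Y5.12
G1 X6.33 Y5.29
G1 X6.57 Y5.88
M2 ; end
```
solid part
  facet normal 0.0000 0.0000 -1.0000
    outer loop
      vertex 4.22 11.45 0.00
      vertex 9.22 10.60 0.00
      vertex 11.67 6.17 0.00
    endloop
  endfacet
  facet normal 0.0000 0.0000 -1.0000
    outer loop
      vertex 0.45 8.08 0.00
      vertex 4.22 11.45 0.00
      vertex 11.67 6.17 0.00
    endloop
  endfacet
  facet normal 0.0000 0.0000 -1.0000
    outer loop
      vertex 0.73 3.02 0.00
      vertex 0.45 8.08 0.00
      vertex 11.67 6.17 0.00
    endloop
  endfacet
  facet normal 0.0000 0.0000 -1.0000
    outer loop
      vertex 4.86 0.08 0.00
      vertex 0.73 3.02 0.00
      vertex 11.67 6.17 0.00
    endloop
  endfacet
  facet normal 0.0000 0.0000 -1.0000
    outer loop
      vertex 9.73 1.48 0.00
      vertex 4.86 0.08 0.00
      vertex 11.67 6.17 0.00
    endloop
  endfacet
  facet normal 0.8463 0.4680 0.2544
    outer loop
      vertex 11.67 6.17 0.00
      vertex 9.22 10.60 0.00
      vertex 5.84 5.84 20.00
    endloop
  endfacet
  facet normal 0.1621 0.9534 0.2543
    outer loop
      vertex 9.22 10.60 0.00
      vertex 4.22 11.45 0.00
      vertex 5.84 5.84 20.00
    endloop
  endfacet
  facet normal -0.6445 0.7210 0.2544
    outer loop
      vertex 4.22 11.45 0.00
      vertex 0.45 8.08 0.00
      vertex 5.84 5.84 20.00
    endloop
  endfacet
  facet normal -0.9657 -0.0534 0.2543
    outer loop
      vertex 0.45 8.08 0.00
      vertex 0.73 3.02 0.00
      vertex 5.84 5.84 20.00
    endloop
  endfacet
  facet normal -0.5609 -0.7879 0.2544
    outer loop
      vertex 0.73 3.02 0.00
      vertex 4.86 0.08 0.00
      vertex 5.84 5.84 20.00
    endloop
  endfacet
  facet normal 0.2672 -0.9294 0.2546
    outer loop
      vertex 4.86 0.08 0.00
      vertex 9.73 1.48 0.00
      vertex 5.84 5.84 20.00
    endloop
  endfacet
  facet normal 0.8937 -0.3697 0.2544
    outer loop
      vertex 9.73 1.48 0.00
      vertex 11.67 6.17 0.00
      vertex 5.84 5.84 20.00
    endloop
  endfacet
endsolid part

The G0 Z moves step by Δz≈2.50 mm. The G1 loops shrink linearly with z, so the solid tapers from its base footprint up to z≈20. Closing with a flat bottom cap and the tapered top and triangulating gives 12 facets — a regular 7-sided pyramid, base circumscribed radius ≈ 5.84 mm, apex at z ≈ 20 mm.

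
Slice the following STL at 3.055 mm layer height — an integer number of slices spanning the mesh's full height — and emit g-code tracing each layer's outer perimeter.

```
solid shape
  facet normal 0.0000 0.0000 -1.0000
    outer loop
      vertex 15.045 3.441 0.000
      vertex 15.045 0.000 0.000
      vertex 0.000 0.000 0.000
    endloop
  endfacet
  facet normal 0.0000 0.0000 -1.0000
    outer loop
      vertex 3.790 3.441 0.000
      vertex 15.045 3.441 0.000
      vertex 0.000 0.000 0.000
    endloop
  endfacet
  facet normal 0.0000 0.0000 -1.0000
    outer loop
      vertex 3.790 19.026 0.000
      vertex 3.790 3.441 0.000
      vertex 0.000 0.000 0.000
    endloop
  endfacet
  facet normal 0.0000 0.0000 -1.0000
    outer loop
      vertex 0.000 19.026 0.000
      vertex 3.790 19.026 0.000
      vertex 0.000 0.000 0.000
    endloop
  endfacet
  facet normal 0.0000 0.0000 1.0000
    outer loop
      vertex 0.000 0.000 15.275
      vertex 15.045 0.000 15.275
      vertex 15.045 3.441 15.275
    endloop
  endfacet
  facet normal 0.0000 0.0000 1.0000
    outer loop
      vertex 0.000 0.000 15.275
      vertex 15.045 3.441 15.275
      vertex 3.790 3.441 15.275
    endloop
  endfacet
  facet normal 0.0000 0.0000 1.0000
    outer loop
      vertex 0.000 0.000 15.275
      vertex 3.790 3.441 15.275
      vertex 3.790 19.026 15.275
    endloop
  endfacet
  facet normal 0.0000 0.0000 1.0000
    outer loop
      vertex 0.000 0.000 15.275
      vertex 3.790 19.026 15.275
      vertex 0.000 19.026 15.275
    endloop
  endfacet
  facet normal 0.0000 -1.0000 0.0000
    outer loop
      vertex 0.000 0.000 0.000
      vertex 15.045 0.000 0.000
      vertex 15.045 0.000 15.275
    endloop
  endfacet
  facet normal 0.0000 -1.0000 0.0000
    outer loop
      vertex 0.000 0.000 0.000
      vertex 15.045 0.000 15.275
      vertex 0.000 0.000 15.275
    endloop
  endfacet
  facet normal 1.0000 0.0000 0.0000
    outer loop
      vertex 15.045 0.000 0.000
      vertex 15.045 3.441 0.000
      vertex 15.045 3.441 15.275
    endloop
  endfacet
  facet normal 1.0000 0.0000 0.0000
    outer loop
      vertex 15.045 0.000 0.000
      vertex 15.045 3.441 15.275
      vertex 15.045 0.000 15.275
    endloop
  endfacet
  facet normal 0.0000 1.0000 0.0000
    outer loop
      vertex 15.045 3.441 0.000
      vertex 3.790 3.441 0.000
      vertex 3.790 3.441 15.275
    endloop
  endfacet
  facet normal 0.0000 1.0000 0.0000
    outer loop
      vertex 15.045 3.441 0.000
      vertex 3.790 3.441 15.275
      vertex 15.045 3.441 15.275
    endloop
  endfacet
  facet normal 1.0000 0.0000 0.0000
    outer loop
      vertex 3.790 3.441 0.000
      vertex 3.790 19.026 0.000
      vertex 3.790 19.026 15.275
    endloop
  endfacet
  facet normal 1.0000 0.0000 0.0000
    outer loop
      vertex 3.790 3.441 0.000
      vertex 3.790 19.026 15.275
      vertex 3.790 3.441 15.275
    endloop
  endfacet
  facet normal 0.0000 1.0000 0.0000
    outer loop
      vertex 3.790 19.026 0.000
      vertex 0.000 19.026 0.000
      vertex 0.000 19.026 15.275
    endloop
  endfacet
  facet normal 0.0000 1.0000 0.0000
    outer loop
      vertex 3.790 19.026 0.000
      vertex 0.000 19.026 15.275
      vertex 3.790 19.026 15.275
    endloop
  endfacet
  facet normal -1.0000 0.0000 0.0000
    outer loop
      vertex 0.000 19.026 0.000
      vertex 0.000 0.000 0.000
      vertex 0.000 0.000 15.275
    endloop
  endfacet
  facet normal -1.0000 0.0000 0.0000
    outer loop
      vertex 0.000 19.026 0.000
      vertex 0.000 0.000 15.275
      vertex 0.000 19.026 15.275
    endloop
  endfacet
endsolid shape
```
; perimeter-only toolpath
G21 ; units = mm
G90 ; absolute positioning
G28 ; home
; layer 1
G0 Z3.055
G0 X0.000 Y0.000
G1 X15.045 Y0.000
G1 X15.045 Y3.441
G1 X3.790 Y3.441
G1 X3.790 Y19.026
G1 X0.000 Y19.026
G1 X0.000 Y0.000
; layer 2
G0 Z6.110
G0 X0.000 Y0.000
G1 X15.045 Y0.000
G1 X15.045 Y3.441
G1 X3.790 Y3.441
G1 X3.790 Y19.026
G1 X0.000 Y19.026
G1 X0.000 Y0.000
; layer 3
G0 Z9.165
G0 X0.000 Y0.000
G1 X15.045 Y0.000
G1 X15.045 Y3.441
G1 X3.790 Y3.441
G1 X3.790 Y19.026
G1 X0.000 Y19.026
G1 X0.000 Y0.000
; layer 4
G0 Z12.220
G0 X0.000 Y0.000
G1 X15.045 Y0.000
G1 X15.045 Y3.441
G1 X3.790 Y3.441
G1 X3.790 Y19.026
G1 X0.000 Y19.026
G1 X0.000 Y0.000
; layer 5
G0 Z15.275
G0 X0.000 Y0.000
G1 X15.045 Y0.000
G1 X15.045 Y3.441
G1 X3.790 Y3.441
G1 X3.790 Y19.026
G1 X0.000 Y19.026
G1 X0.000 Y0.000
M2 ; end

The solid is an L-shaped prism: outer 15 × 19 mm, arm thicknesses ≈ 3.44 mm (horizontal) and 3.79 mm (vertical), extruded 15.3 mm in z. Slicing at Δz = 3.055 mm — 5 equal slices spanning the solid's height, so layer i sits at z = i·h/5 — gives 5 non-empty perimeters. Each is a 6-segment closed polygon; G0 lifts to the layer z and rapids to the start vertex, then G1 traces the edges.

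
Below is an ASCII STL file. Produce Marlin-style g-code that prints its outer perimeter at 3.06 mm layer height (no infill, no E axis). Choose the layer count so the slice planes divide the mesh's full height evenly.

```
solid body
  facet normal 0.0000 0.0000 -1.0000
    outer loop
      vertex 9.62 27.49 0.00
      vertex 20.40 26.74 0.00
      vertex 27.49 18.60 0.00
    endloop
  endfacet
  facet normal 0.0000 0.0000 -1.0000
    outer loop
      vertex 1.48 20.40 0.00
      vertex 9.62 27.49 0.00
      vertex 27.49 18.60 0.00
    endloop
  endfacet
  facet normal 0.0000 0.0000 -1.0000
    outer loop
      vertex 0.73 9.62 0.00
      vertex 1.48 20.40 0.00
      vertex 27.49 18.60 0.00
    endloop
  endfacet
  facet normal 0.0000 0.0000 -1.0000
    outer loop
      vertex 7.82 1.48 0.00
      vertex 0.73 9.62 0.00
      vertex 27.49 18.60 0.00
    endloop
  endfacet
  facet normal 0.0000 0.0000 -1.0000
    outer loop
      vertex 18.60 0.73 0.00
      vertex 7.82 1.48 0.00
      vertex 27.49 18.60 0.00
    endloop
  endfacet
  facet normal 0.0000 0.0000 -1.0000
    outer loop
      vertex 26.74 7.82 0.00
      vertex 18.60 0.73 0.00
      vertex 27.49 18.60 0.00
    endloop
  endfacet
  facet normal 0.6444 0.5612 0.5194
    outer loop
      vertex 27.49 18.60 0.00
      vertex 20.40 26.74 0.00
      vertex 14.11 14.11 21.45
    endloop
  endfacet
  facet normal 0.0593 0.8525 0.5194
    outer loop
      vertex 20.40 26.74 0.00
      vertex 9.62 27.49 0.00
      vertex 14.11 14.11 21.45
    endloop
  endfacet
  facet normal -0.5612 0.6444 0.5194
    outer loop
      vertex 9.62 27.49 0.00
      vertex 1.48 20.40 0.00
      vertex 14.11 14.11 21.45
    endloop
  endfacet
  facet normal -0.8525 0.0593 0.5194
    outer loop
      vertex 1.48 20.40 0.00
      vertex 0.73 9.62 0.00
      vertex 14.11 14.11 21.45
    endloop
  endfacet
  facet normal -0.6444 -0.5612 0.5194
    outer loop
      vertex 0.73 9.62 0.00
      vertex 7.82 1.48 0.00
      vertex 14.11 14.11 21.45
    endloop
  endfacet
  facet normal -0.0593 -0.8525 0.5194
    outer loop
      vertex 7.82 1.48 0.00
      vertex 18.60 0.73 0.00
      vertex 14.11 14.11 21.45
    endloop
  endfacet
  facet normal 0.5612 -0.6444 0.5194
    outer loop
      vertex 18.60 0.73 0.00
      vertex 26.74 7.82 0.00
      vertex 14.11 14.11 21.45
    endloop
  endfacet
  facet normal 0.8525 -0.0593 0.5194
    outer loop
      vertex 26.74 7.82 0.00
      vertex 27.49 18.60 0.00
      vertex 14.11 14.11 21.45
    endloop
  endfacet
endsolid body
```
; perimeter-only toolpath
G21 ; units = mm
G90 ; absolute positioning
G28 ; home
; layer 1
G0 Z3.06
G0 X25.58 Y17.96
G1 X19.50 Y24.94
G1 X10.26 Y25.58
G1 X3.28 Y19.50
G1 X2.64 Y10.26
G1 X8.72 Y3.28
G1 X17.96 Y2.64
G1 X24.94 Y8.72
G1 X25.58 Y17.96
; layer 2
G0 Z6.13
G0 X23.67 Y17.32
G1 X18.60 Y23.13
G1 X10.90 Y23.67
G1 X5.09 Y18.60
G1 X4.55 Y10.90
G1 X9.62 Y5.09
G1 X17.32 Y4.55
G1 X23.13 Y9.62
G1 X23.67 Y17.32
; layer 3
G0 Z9.19
G0 X21.76 Y16.68
G1 X17.70 Y21.33
G1 X11.54 Y21.76
G1 X6.89 Y17.70
G1 X6.46 Y11.54
G1 X10.52 Y6.89
G1 X16.68 Y6.46
G1 X21.33 Y10.52
G1 X21.76 Y16.68
; layer 4
G0 Z12.26
G0 X19.84 Y16.03
G1 X16.81 Y19.52
G1 X12.19 Y19.84
G1 X8.70 Y16.81
G1 X8.38 Y12.19
G1 X11.41 Y8.70
G1 X16.03 Y8.38
G1 X19.52 Y11.41
G1 X19.84 Y16.03
; layer 5
G0 Z15.32
G0 X17.93 Y15.39
G1 X15.91 Y17.72
G1 X12.83 Y17.93
G1 X10.50 Y15.91
G1 X10.29 Y12.83
G1 X12.31 Y10.50
G1 X15.39 Y10.29
G1 X17.72 Y12.31
G1 X17.93 Y15.39
; layer 6
G0 Z18.39
G0 X16.02 Y14.75
G1 X15.01 Y15.91
G1 X13.47 Y16.02
G1 X12.31 Y15.01
G1 X12.20 Y13.47
G1 X13.21 Y12.31
G1 X14.75 Y12.20
G1 X15.91 Y13.21
G1 X16.02 Y14.75
M2 ; end

The solid is a regular 8-sided pyramid, base circumscribed radius ≈ 14.1 mm, apex at z ≈ 21.4 mm. Slicing at Δz = 3.06 mm — 7 equal slices spanning the solid's height, so layer i sits at z = i·h/7 — gives 6 non-empty perimeters. Each is a 8-segment closed polygon; G0 lifts to the layer z and rapids to the start vertex, then G1 traces the edges. The cross-section shrinks linearly with z (the slice at the apex is degenerate and omitted).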